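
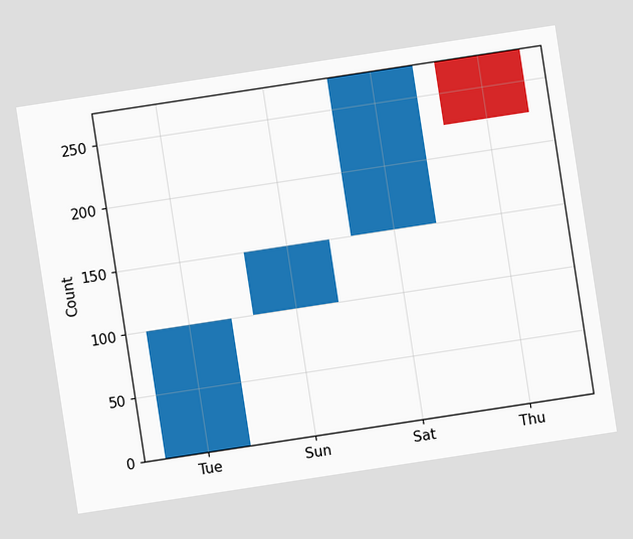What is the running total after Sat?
275

The chart is tilted about 9° counter-clockwise. After Sat the running total reaches 275.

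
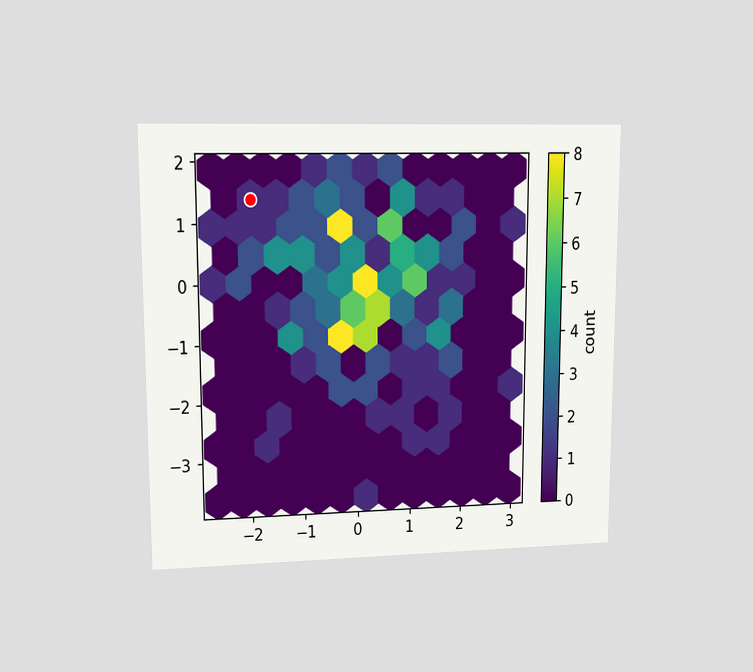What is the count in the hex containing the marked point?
The chart is viewed at a slight angle. The marked hex reads 1 on the colorbar.

1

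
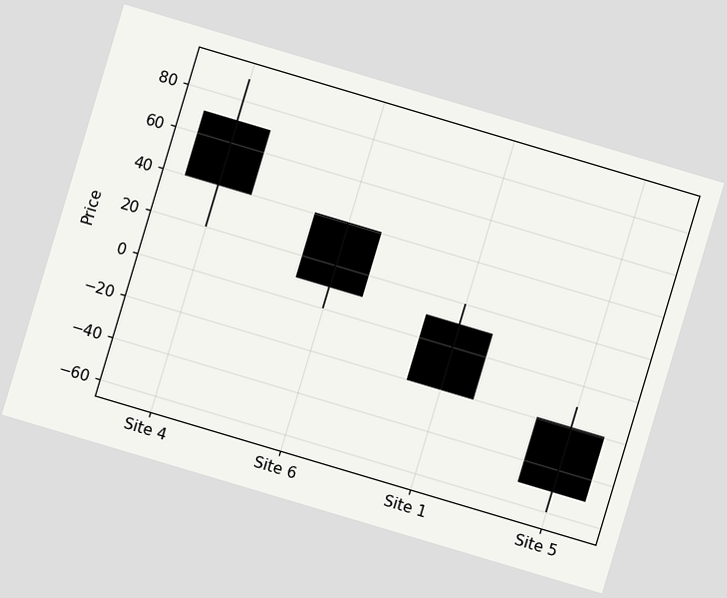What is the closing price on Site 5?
The chart is tilted about 17° clockwise. The Site 5 candle closes at -50.

-50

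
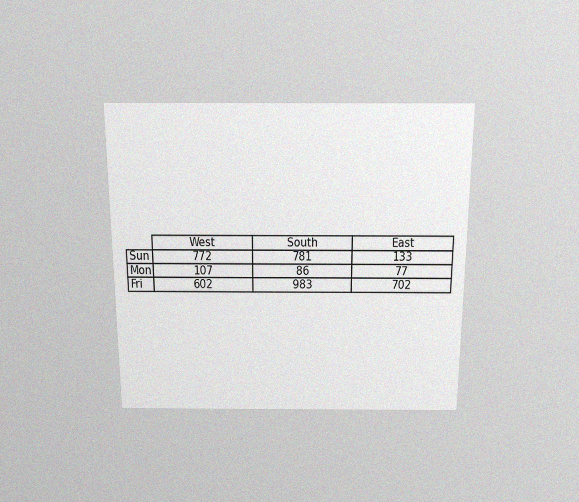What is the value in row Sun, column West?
The chart is viewed slightly from above, with some photo noise. The (Sun, West) cell reads 772.

772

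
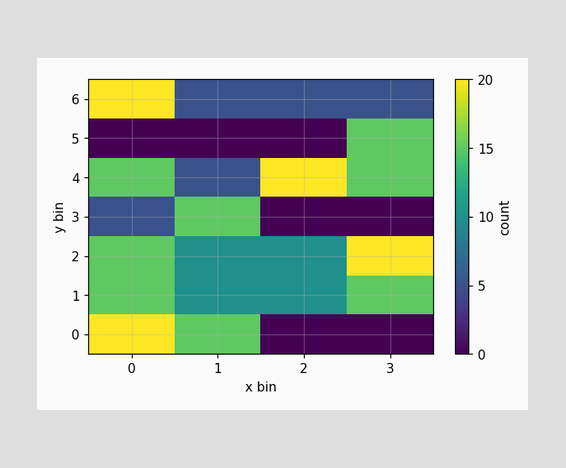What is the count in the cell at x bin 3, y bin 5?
15

Matching the cell (3, 5) against the colorbar gives 15.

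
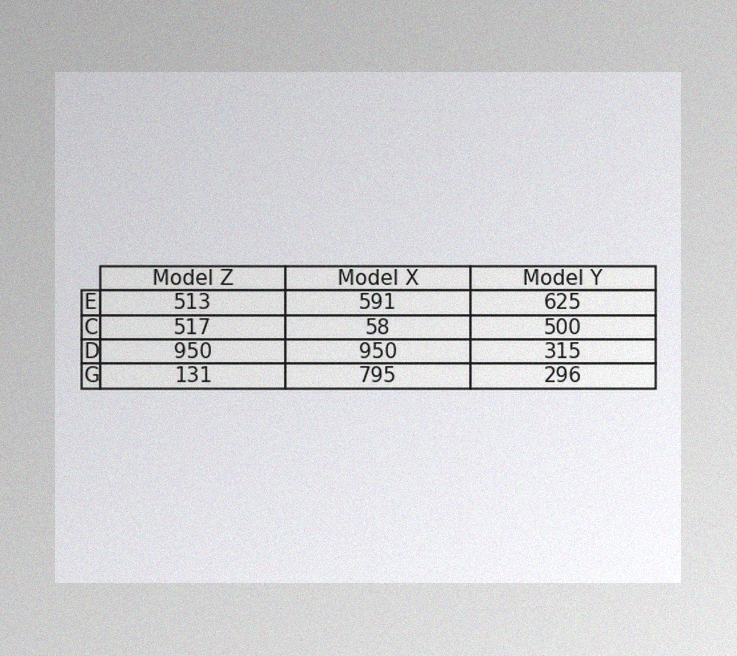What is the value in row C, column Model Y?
The image has some photo noise and uneven lighting. The (C, Model Y) cell reads 500.

500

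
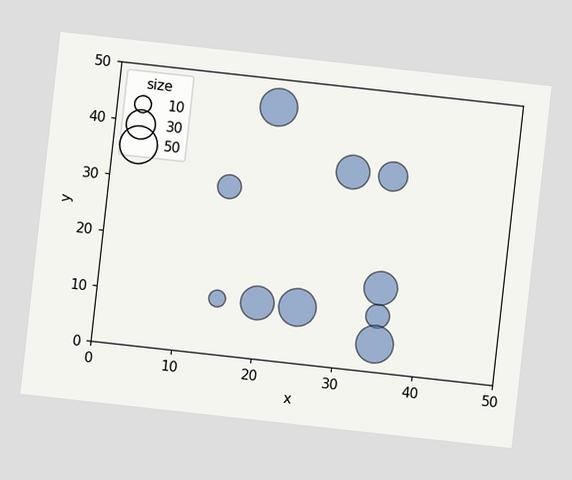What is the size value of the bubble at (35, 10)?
The chart is tilted about 6° clockwise. Matching the bubble at (35, 10) against the size legend gives 20.

20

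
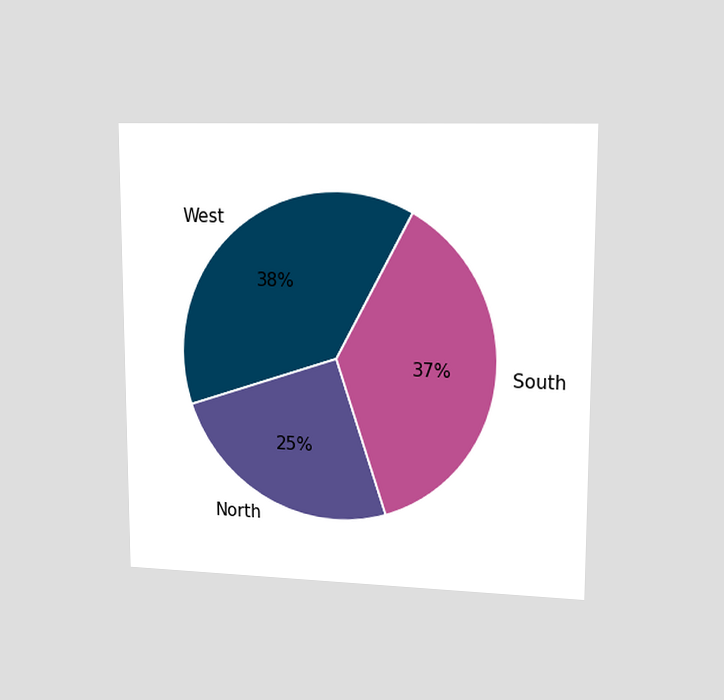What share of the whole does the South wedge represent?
37%

The chart is viewed slightly from the right. The South slice takes up 37% of the pie.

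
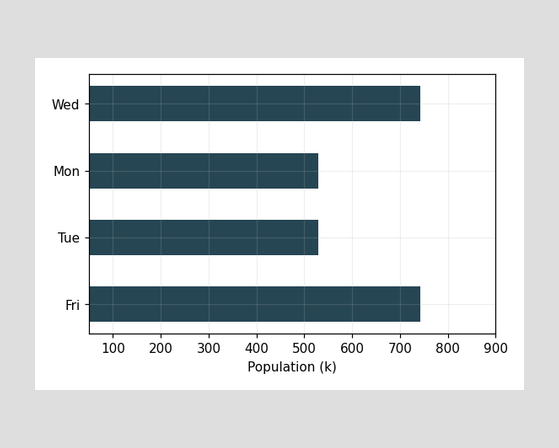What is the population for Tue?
530k

Reading along the chart's x-axis, the Tue bar reaches 530k.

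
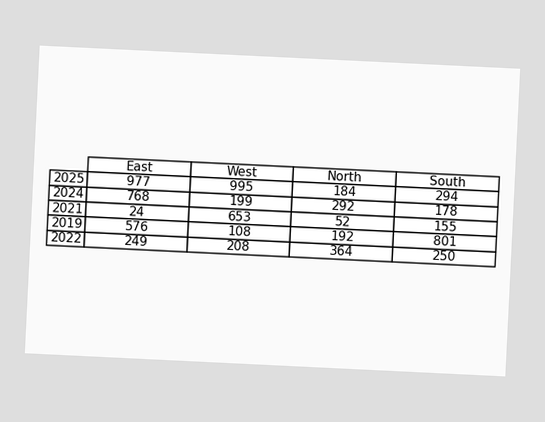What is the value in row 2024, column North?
292

The chart is tilted about 3° clockwise. The (2024, North) cell reads 292.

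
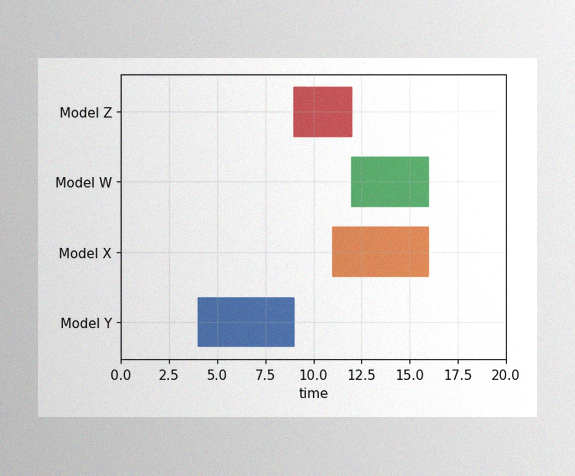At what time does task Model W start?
12

The image has some photo noise and uneven lighting. The Model W bar begins at t=12.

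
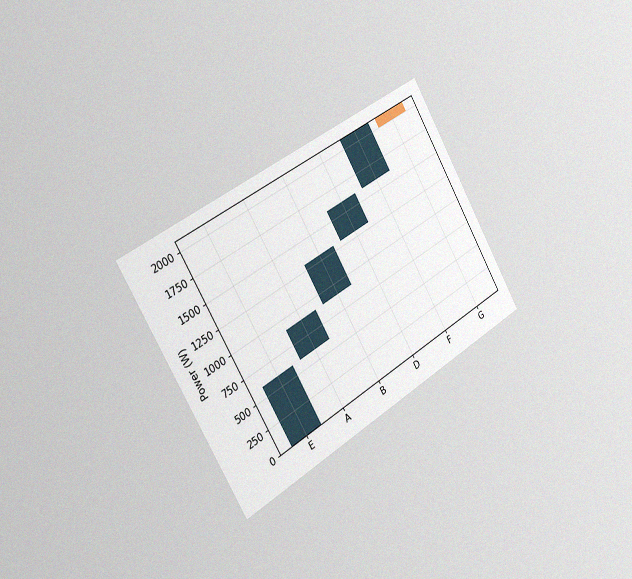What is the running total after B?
The chart is tilted about 31° counter-clockwise and viewed slightly from the left, with some photo noise. After B the running total reaches 1300W.

1300W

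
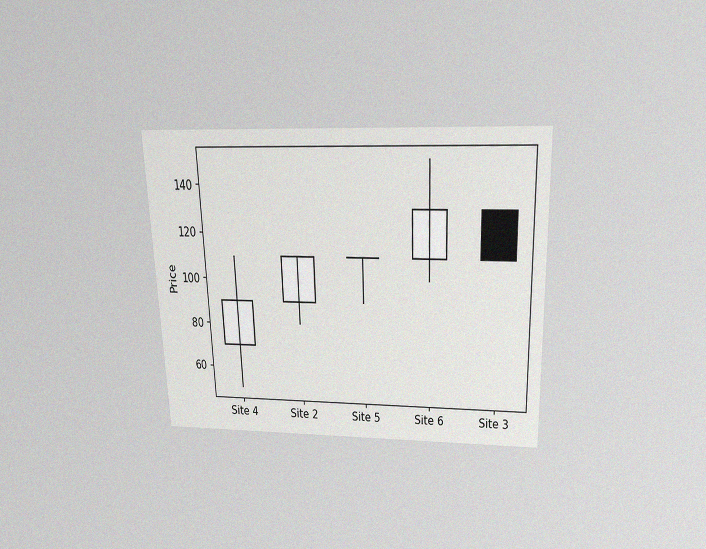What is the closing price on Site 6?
130

The chart is tilted about 2° counter-clockwise and viewed slightly from above, with some photo noise. The Site 6 candle closes at 130.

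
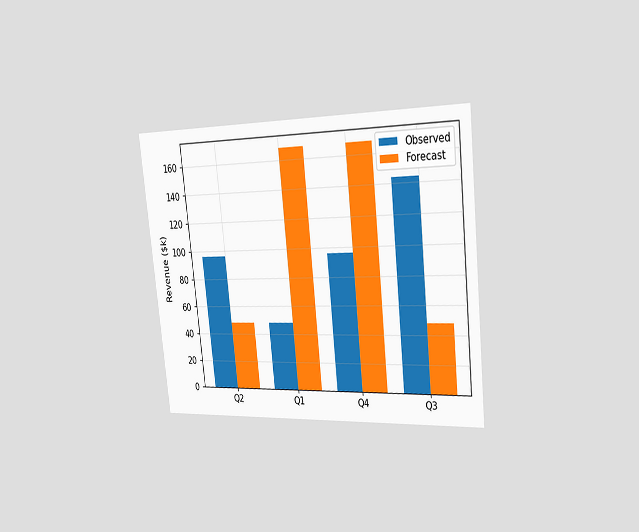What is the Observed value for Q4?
The chart is tilted about 6° counter-clockwise and viewed slightly from the right. The Observed bar at Q4 reaches $96k on the y-axis.

$96k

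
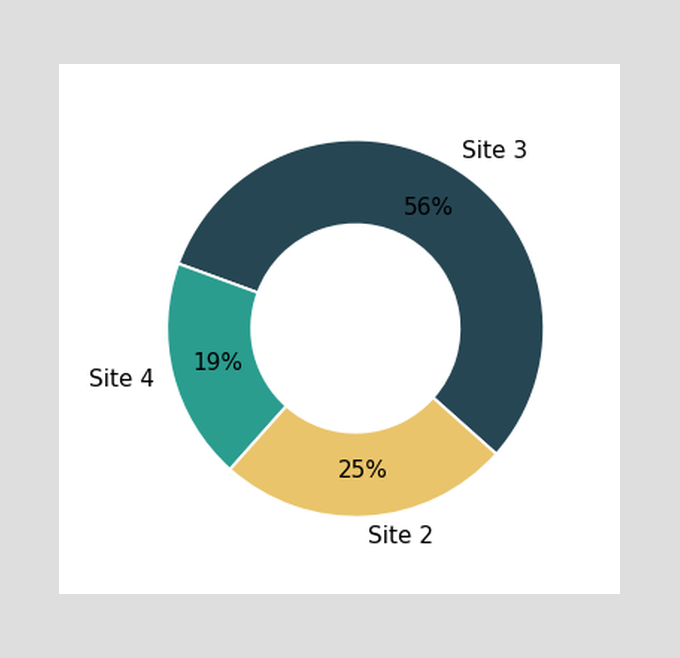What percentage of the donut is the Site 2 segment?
25%

The Site 2 segment takes up 25% of the ring.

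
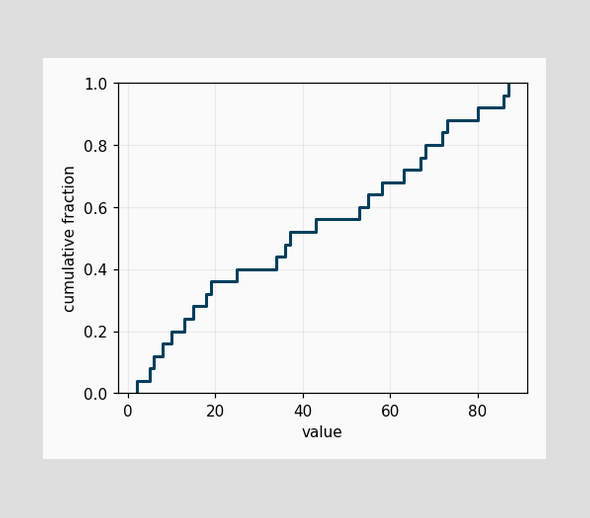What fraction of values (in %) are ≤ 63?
At x=63 the ECDF step is at 72%.

72%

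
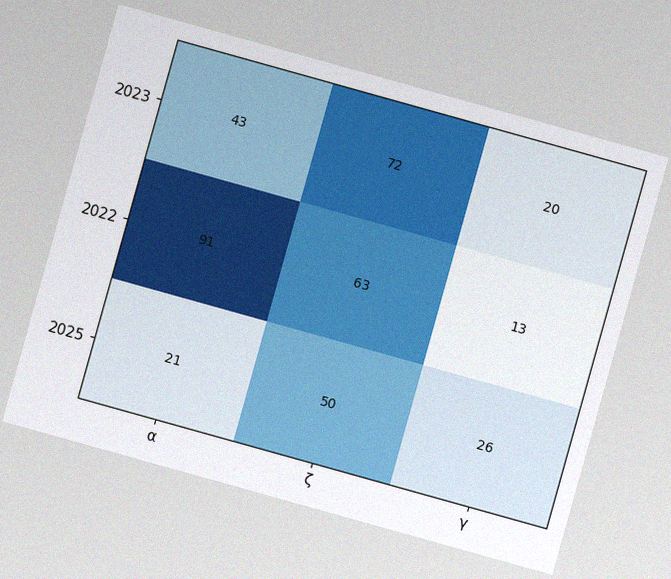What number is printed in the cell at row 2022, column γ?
13

The chart is tilted about 16° clockwise, with some photo noise. The (2022, γ) cell reads 13.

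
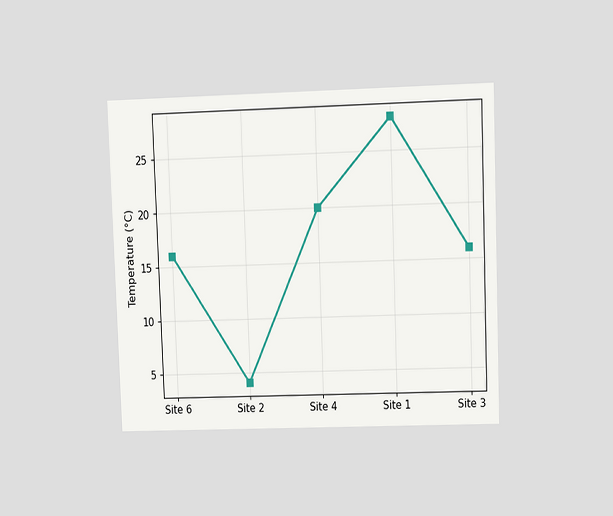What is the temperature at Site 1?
The chart is tilted about 2° counter-clockwise and viewed at a slight angle. At Site 1, the line is at 28°C.

28°C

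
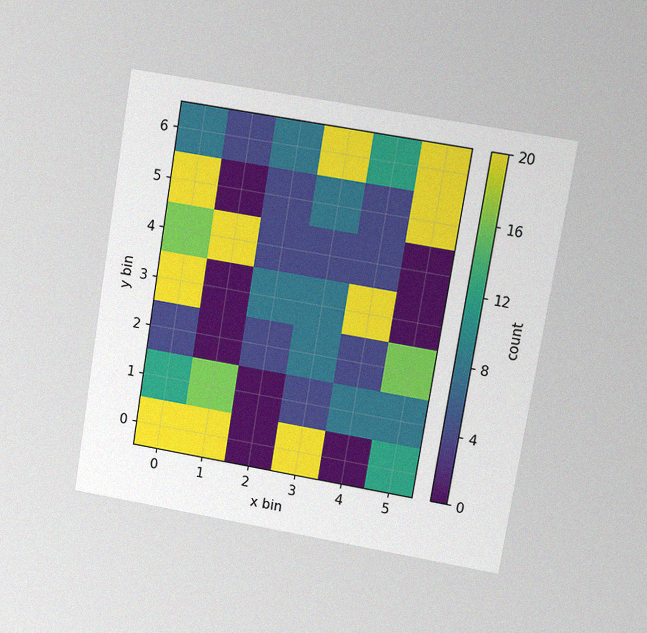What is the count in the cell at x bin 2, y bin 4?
4

The chart is tilted about 9° clockwise and viewed at a slight angle, with some photo noise. Matching the cell (2, 4) against the colorbar gives 4.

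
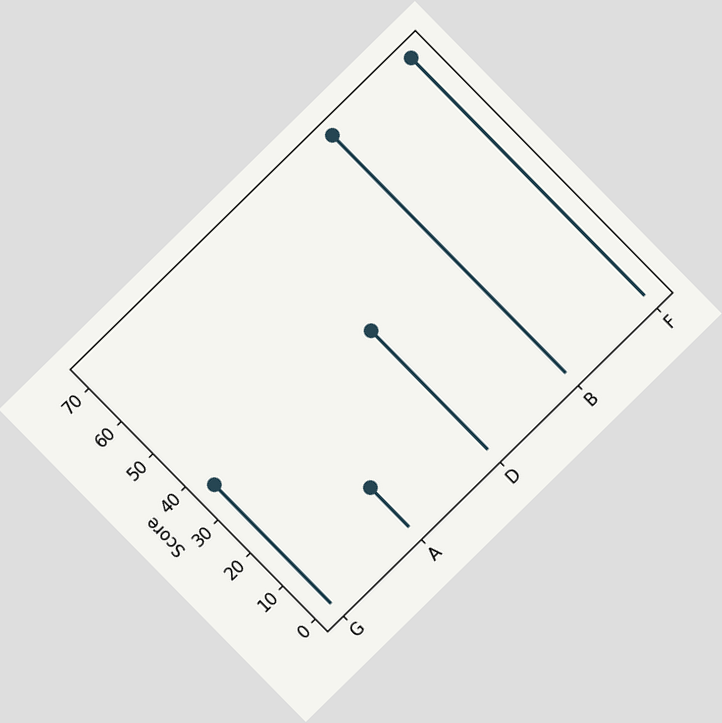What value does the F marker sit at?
The chart is tilted about 44° counter-clockwise. The F marker sits at 72.

72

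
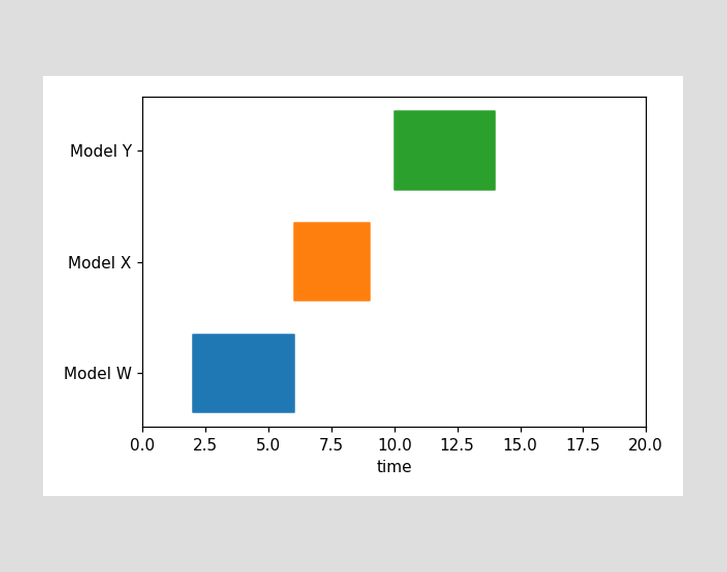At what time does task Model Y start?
10

The Model Y bar begins at t=10.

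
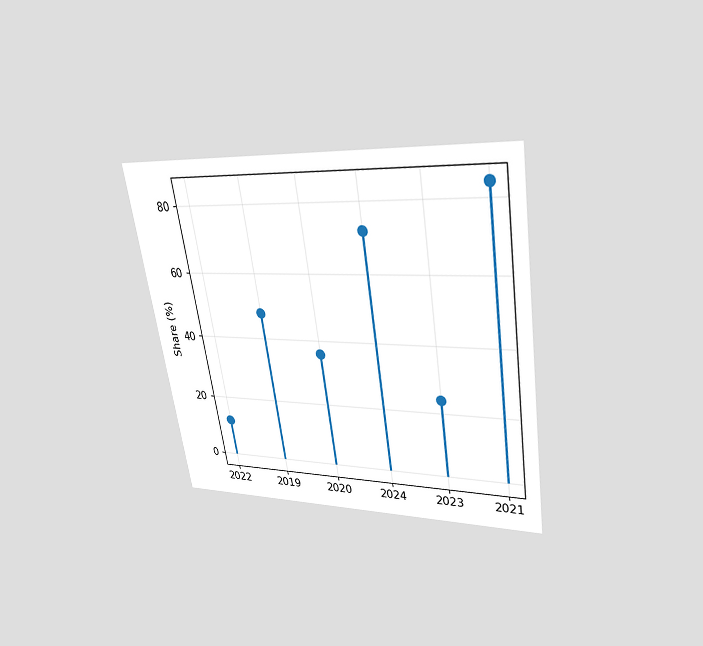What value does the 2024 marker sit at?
72%

The chart is tilted about 9° counter-clockwise and viewed slightly from above. The 2024 marker sits at 72%.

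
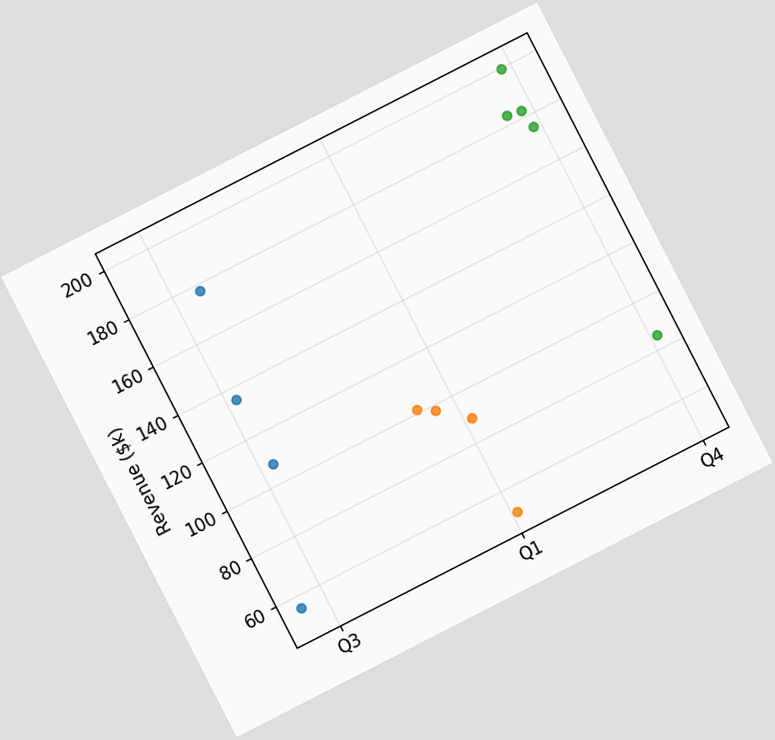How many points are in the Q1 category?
The chart is tilted about 27° counter-clockwise. Counting the markers in the Q1 column gives 4.

4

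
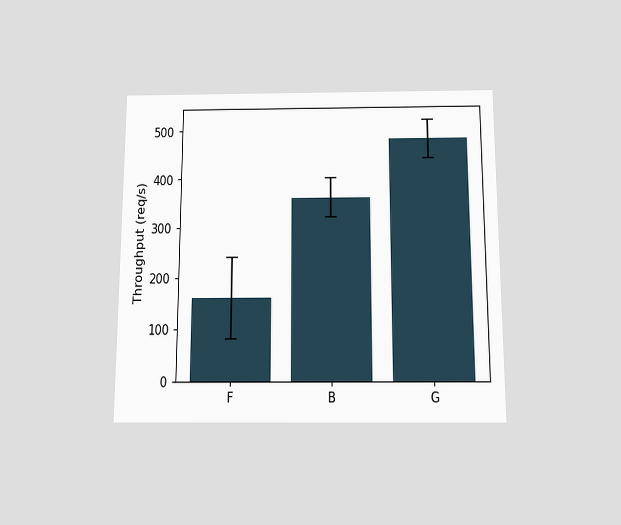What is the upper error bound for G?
The chart is viewed slightly from below. The G bar's upper whisker reaches 520req/s.

520req/s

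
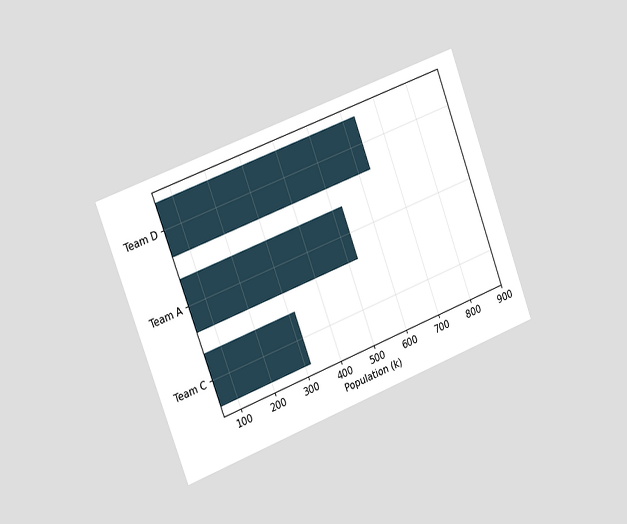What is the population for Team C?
318k

The chart is tilted about 21° counter-clockwise and viewed slightly from the left. Reading along the chart's x-axis, the Team C bar reaches 318k.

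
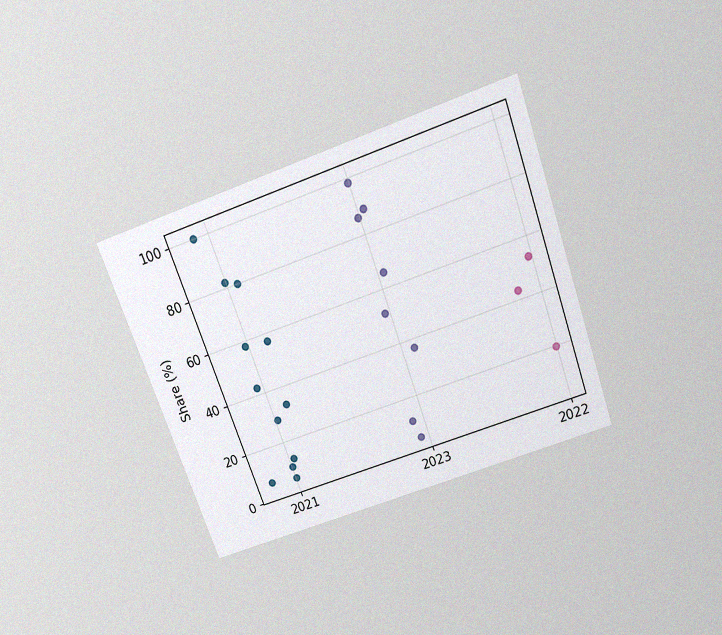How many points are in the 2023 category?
The chart is tilted about 20° counter-clockwise and viewed slightly from above, with some photo noise. Counting the markers in the 2023 column gives 8.

8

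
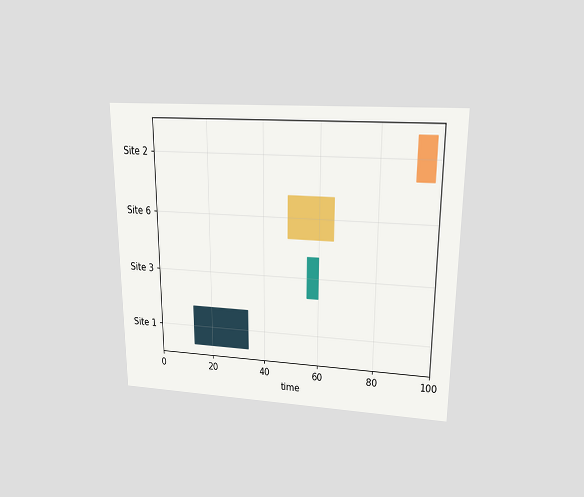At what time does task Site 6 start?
The chart is viewed at a slight angle. The Site 6 bar begins at t=49.

49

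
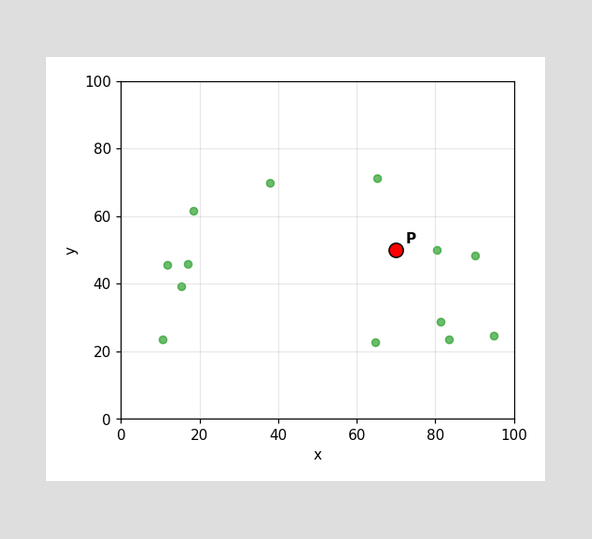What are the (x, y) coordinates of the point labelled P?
Following the gridlines from P to each axis, P sits at (70, 50).

(70, 50)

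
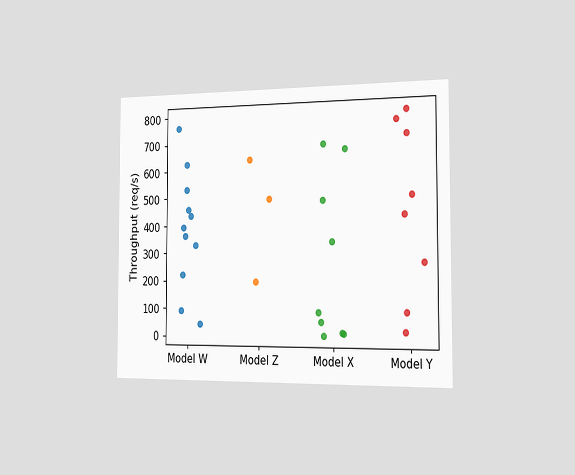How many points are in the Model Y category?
8

The chart is viewed slightly from the right. Counting the markers in the Model Y column gives 8.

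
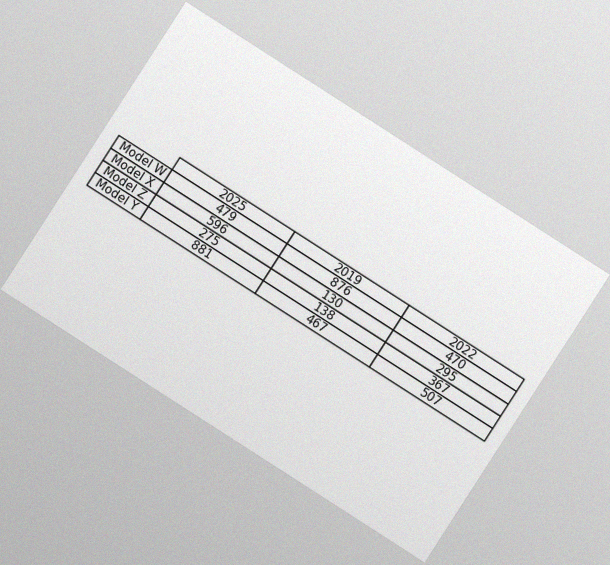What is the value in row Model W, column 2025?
479

The chart is tilted about 33° clockwise, with some photo noise. The (Model W, 2025) cell reads 479.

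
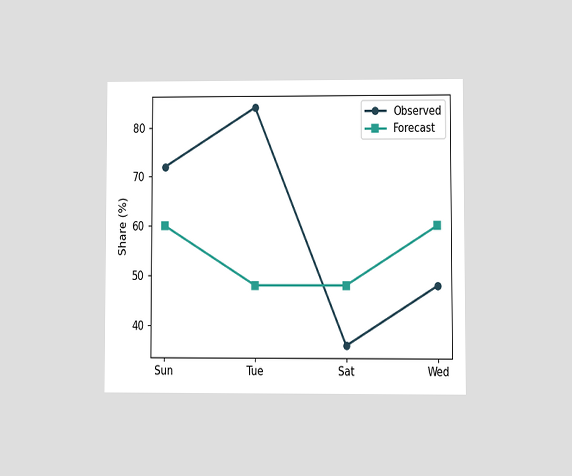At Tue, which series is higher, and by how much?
The chart is viewed at a slight angle. At Tue, Observed sits above the other line by 36%.

Observed, by 36%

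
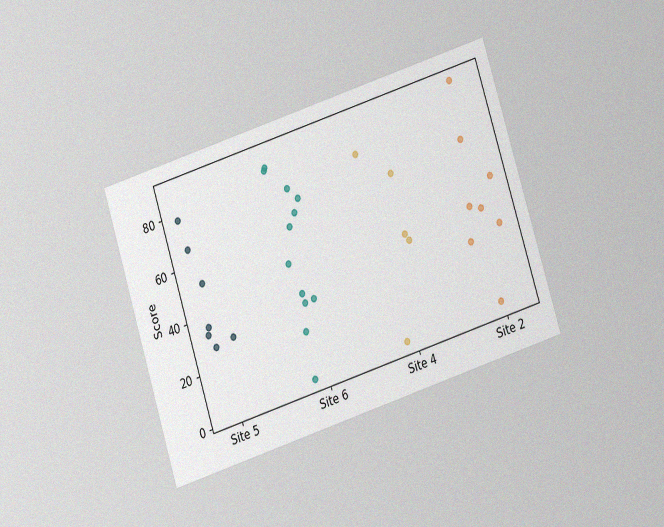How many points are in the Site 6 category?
12

The chart is tilted about 18° counter-clockwise and viewed at a slight angle, with some photo noise. Counting the markers in the Site 6 column gives 12.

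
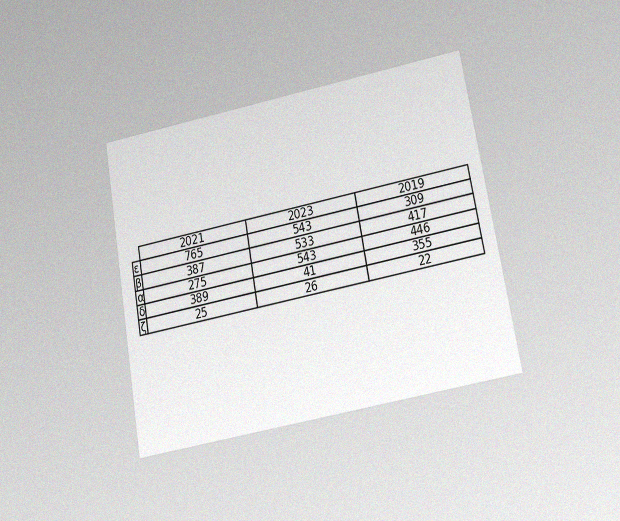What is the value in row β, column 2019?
The chart is tilted about 10° counter-clockwise and viewed slightly from below, with some photo noise. The (β, 2019) cell reads 417.

417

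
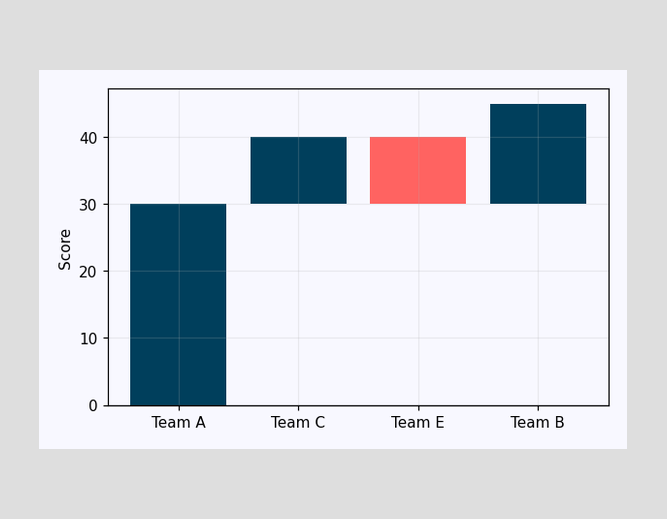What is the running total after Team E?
30

After Team E the running total reaches 30.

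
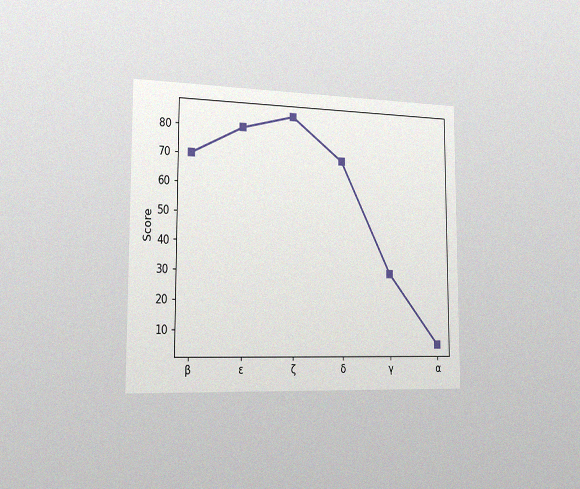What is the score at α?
The chart is viewed slightly from the left, with some photo noise. At α, the line is at 5.

5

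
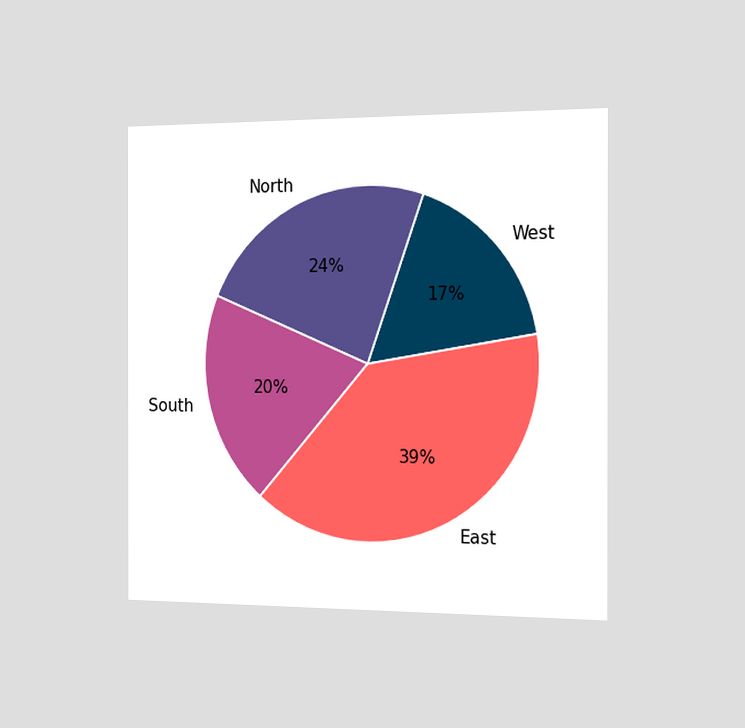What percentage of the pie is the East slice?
The chart is viewed slightly from the right. The East slice takes up 39% of the pie.

39%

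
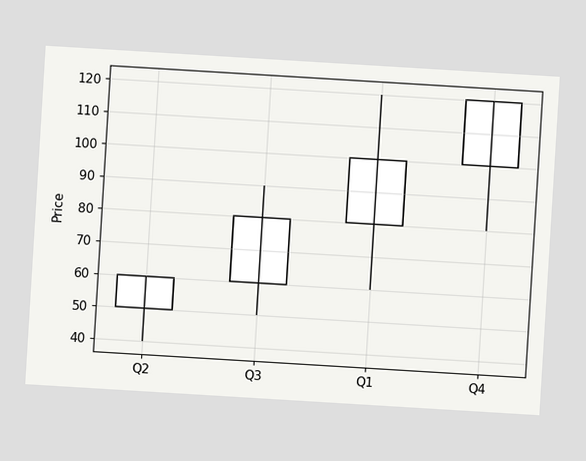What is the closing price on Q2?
The chart is tilted about 3° clockwise. The Q2 candle closes at 60.

60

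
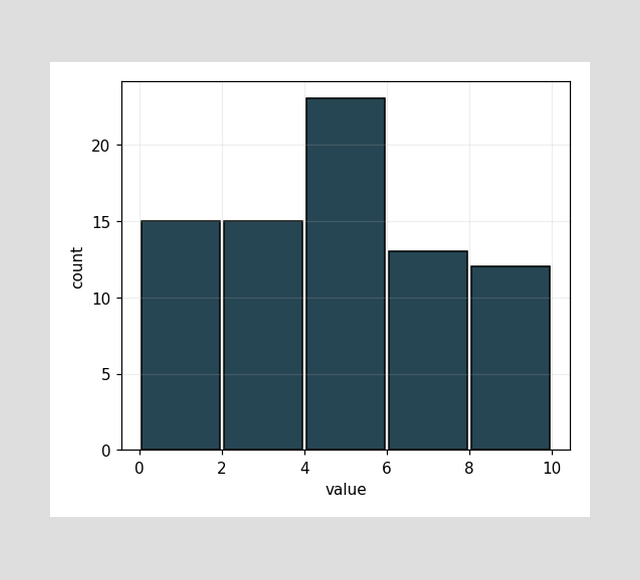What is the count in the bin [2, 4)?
15

The [2, 4) bin has height 15.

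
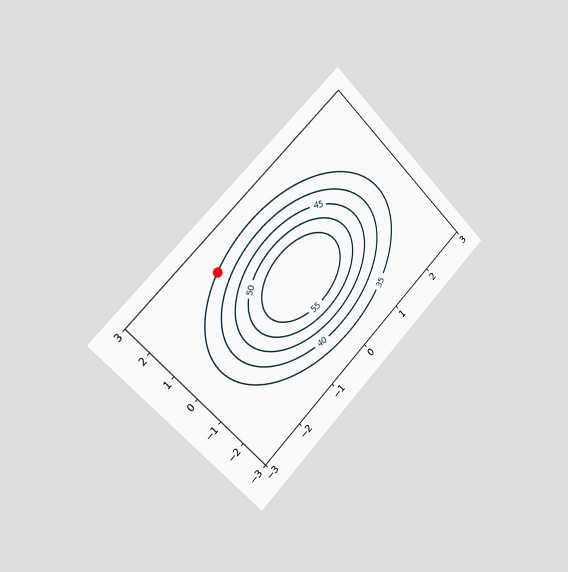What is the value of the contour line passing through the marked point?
35

The chart is tilted about 45° counter-clockwise and viewed slightly from the left. The marked point sits on the contour labelled 35.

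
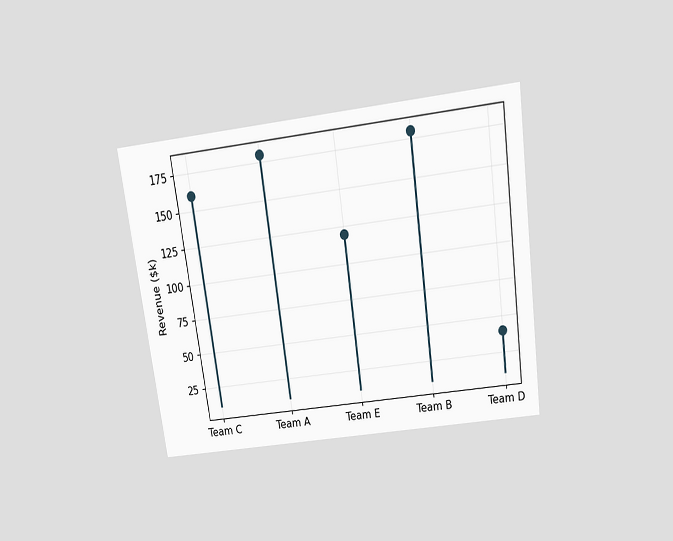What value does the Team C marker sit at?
$160k

The chart is tilted about 8° counter-clockwise and viewed slightly from above. The Team C marker sits at $160k.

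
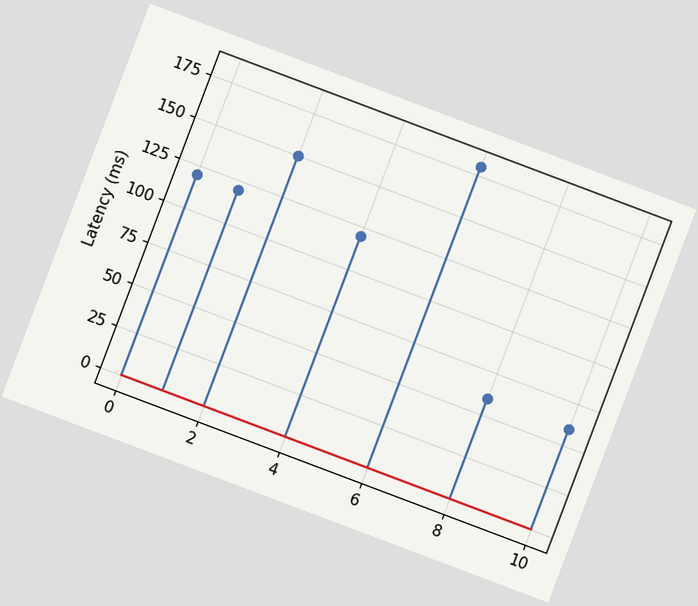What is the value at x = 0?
120ms

The chart is tilted about 21° clockwise. The stem at x=0 reaches 120ms.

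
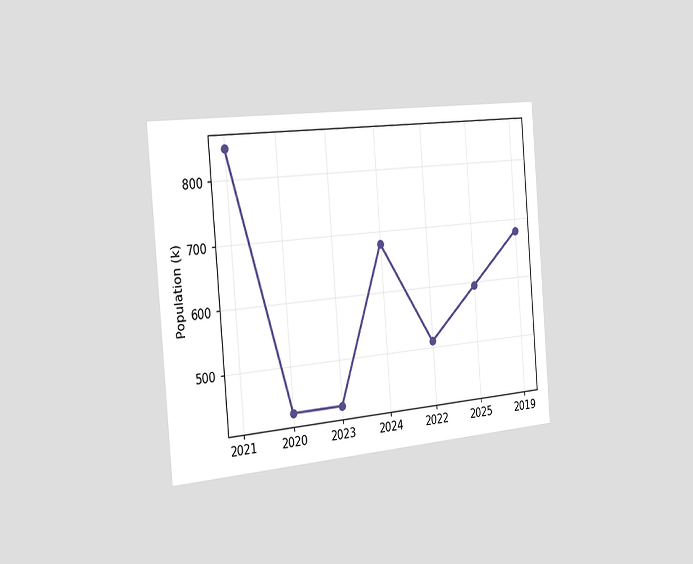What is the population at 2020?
425k

The chart is tilted about 5° counter-clockwise and viewed slightly from the left. At 2020, the line is at 425k.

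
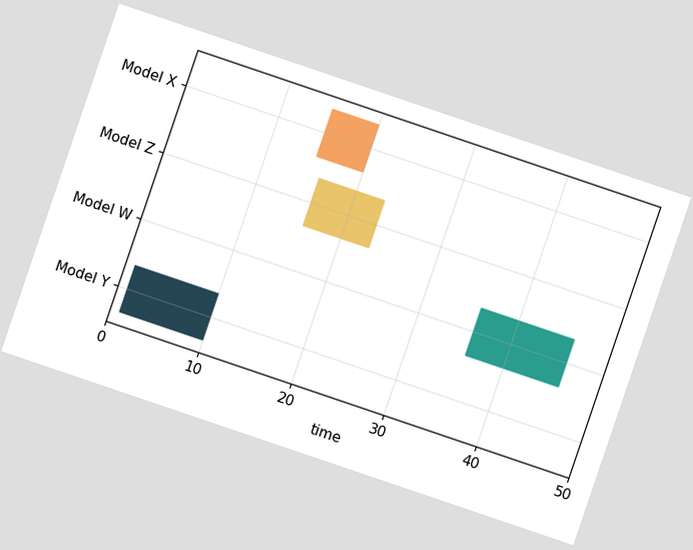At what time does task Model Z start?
The chart is tilted about 19° clockwise. The Model Z bar begins at t=16.

16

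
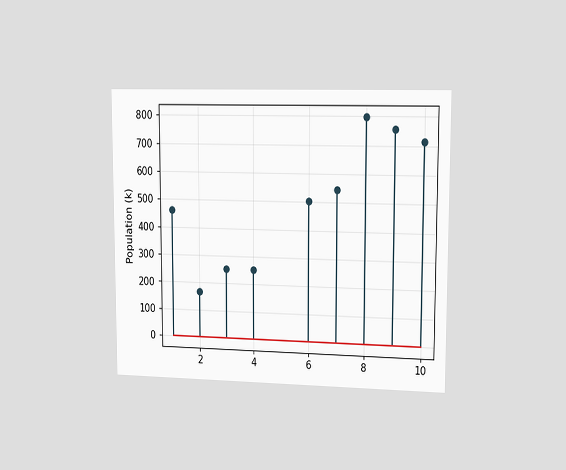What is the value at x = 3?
252k

The chart is viewed slightly from the right. The stem at x=3 reaches 252k.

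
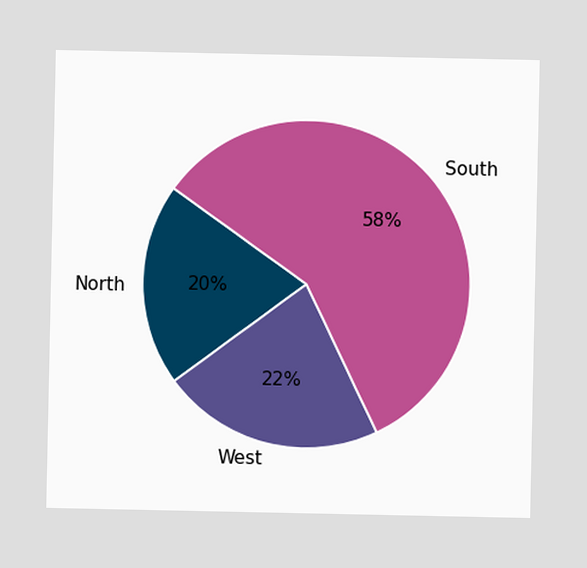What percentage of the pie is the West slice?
The West slice takes up 22% of the pie.

22%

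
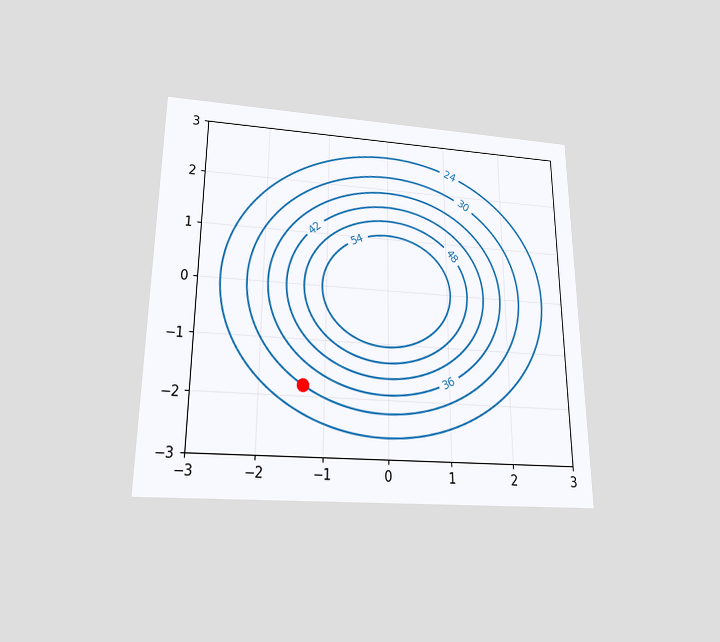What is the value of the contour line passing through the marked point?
The chart is viewed slightly from below. The marked point sits on the contour labelled 30.

30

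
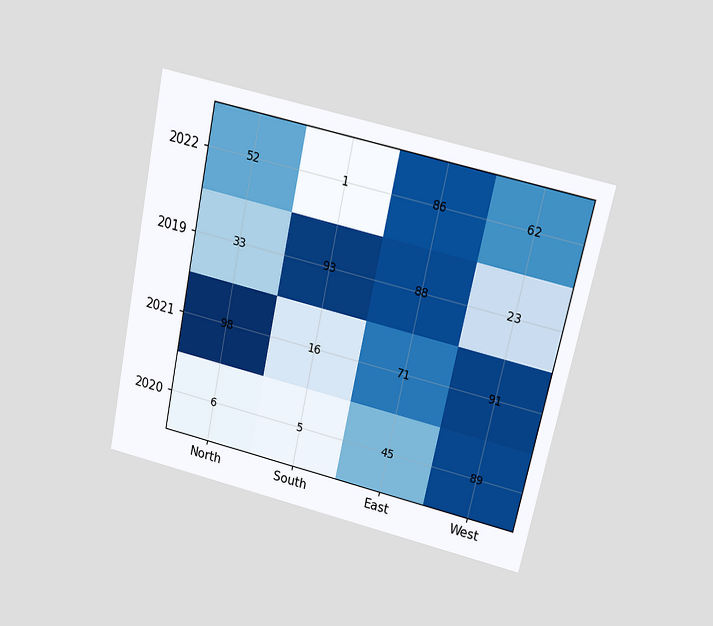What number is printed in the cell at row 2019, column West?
The chart is tilted about 12° clockwise and viewed slightly from above. The (2019, West) cell reads 23.

23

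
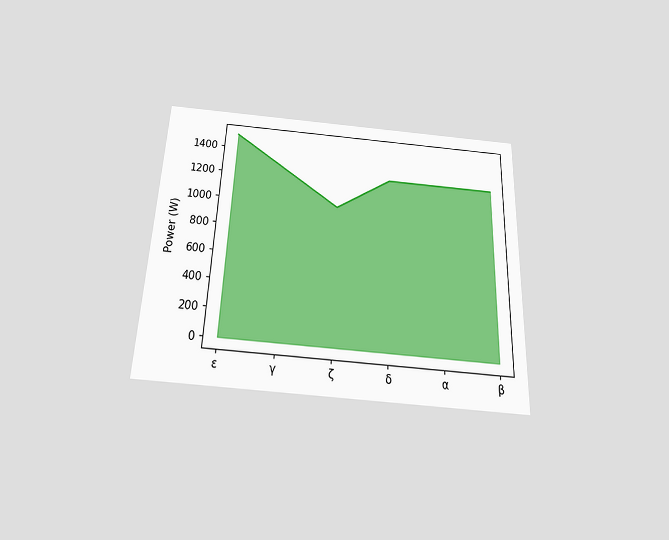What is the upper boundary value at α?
1250W

The chart is tilted about 2° clockwise and viewed slightly from below. At α the upper boundary is at 1250W.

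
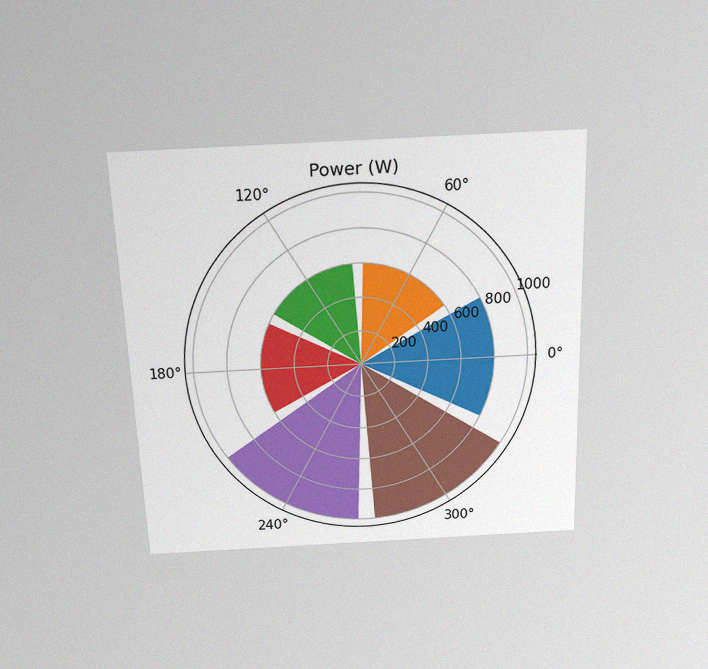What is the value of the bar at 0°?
800W

The chart is tilted about 2° counter-clockwise and viewed slightly from above, with some photo noise. The bar at 0° reaches 800W on the radial axis.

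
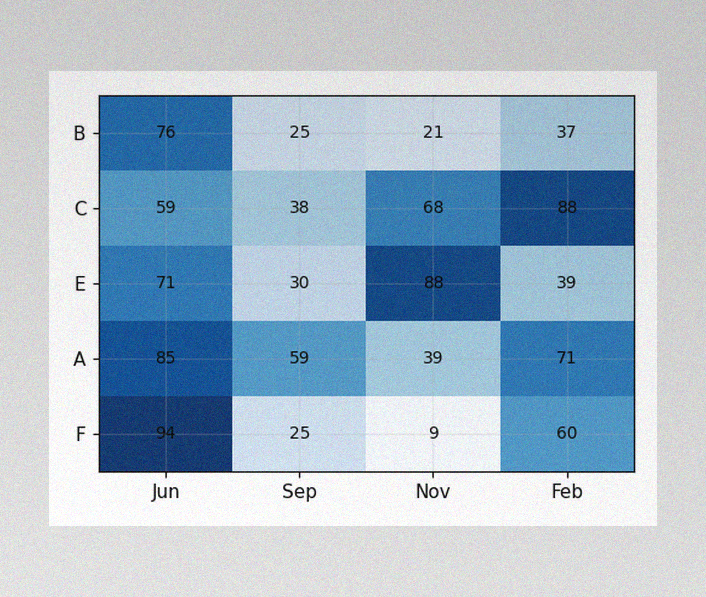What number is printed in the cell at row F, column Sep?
25

The image has some photo noise and uneven lighting. The (F, Sep) cell reads 25.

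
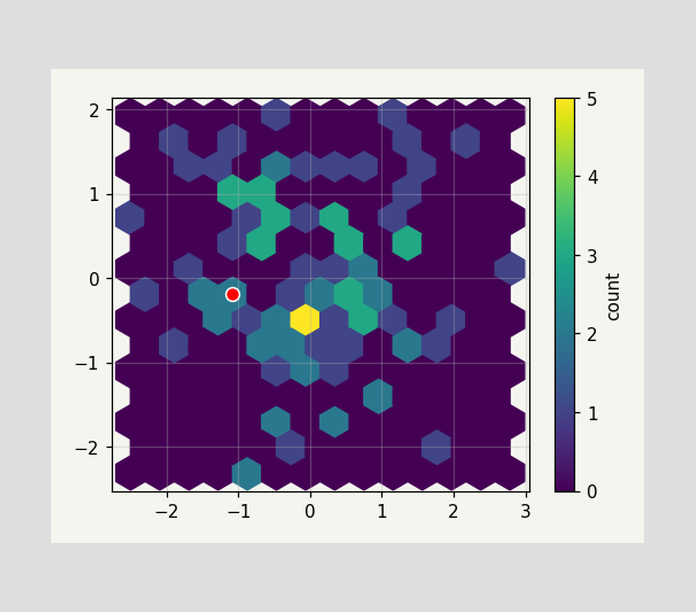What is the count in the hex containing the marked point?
The marked hex reads 2 on the colorbar.

2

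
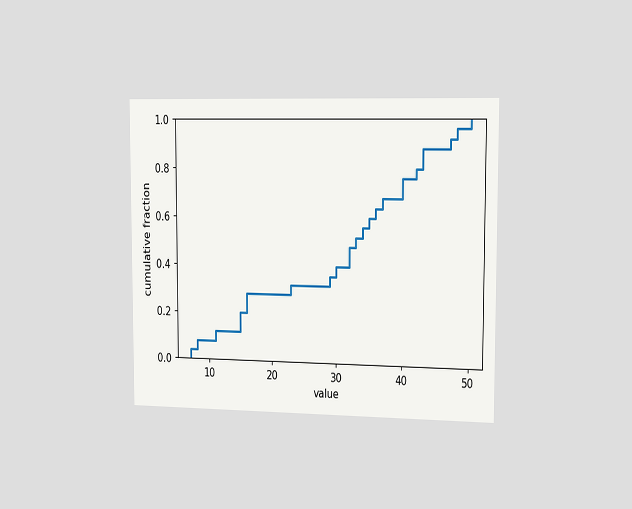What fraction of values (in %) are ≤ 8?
8%

The chart is viewed slightly from the right. At x=8 the ECDF step is at 8%.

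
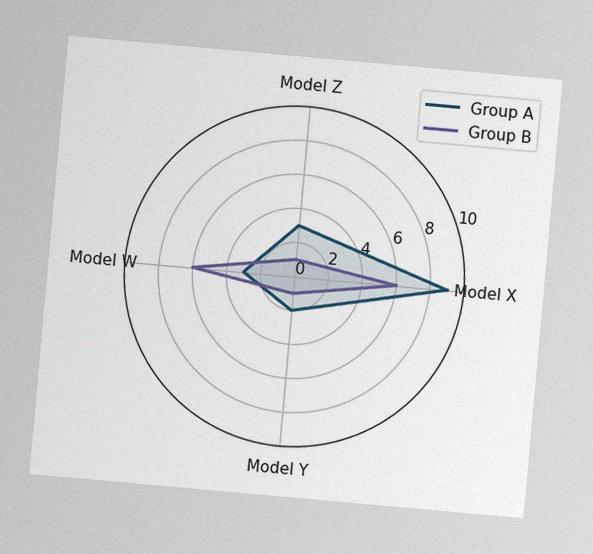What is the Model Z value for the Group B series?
The chart is tilted about 5° clockwise, with some photo noise. On the Model Z axis, Group B reaches 1.

1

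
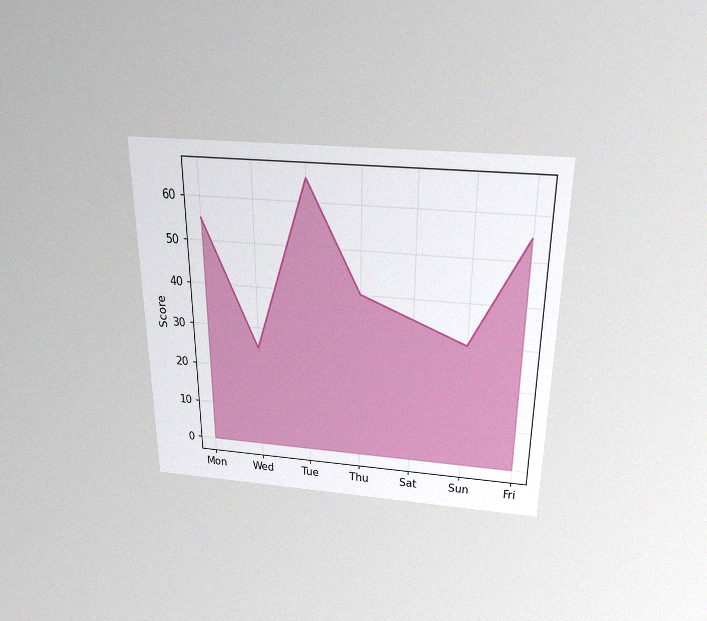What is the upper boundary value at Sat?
The chart is viewed slightly from above, with some photo noise. At Sat the upper boundary is at 35.

35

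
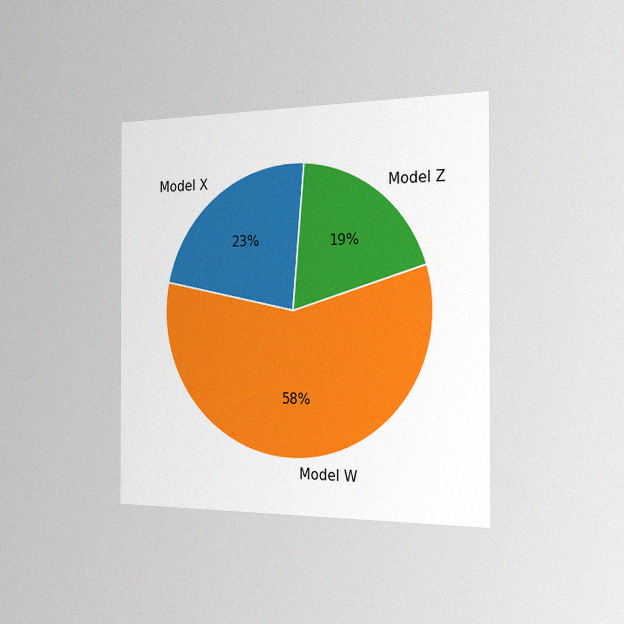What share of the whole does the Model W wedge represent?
The chart is viewed slightly from the right, with some photo noise. The Model W slice takes up 58% of the pie.

58%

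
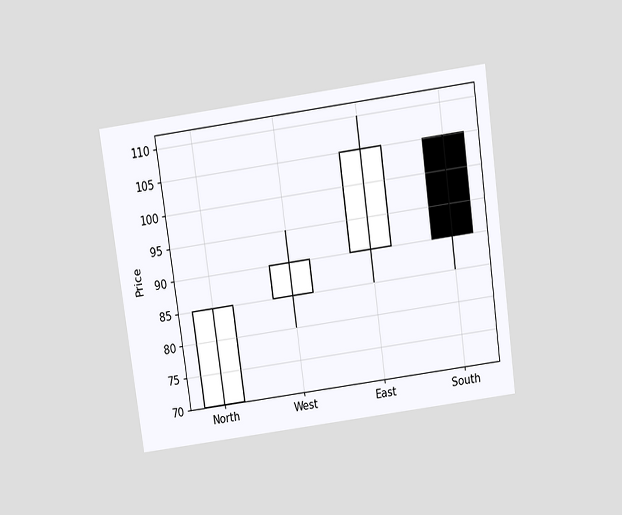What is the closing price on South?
The chart is tilted about 8° counter-clockwise and viewed slightly from above. The South candle closes at 90.

90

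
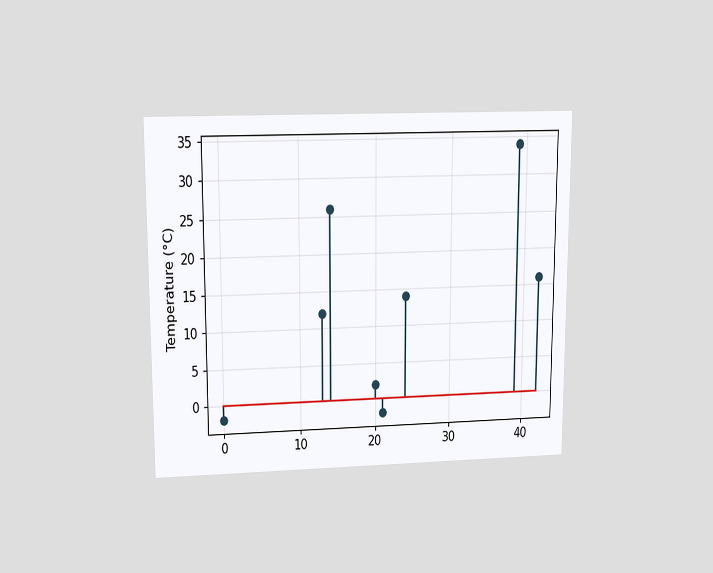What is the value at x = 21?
-2°C

The chart is viewed slightly from above. The stem at x=21 reaches -2°C.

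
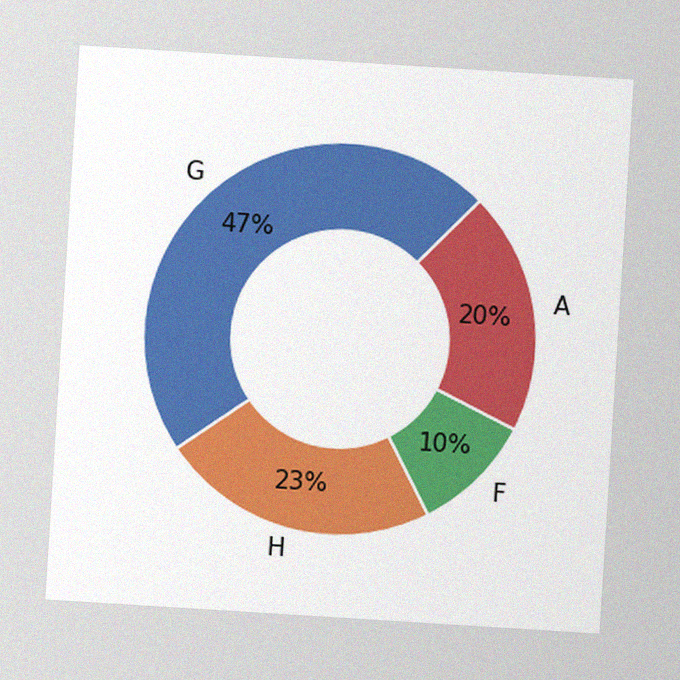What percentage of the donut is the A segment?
The chart is tilted about 4° clockwise, with some photo noise. The A segment takes up 20% of the ring.

20%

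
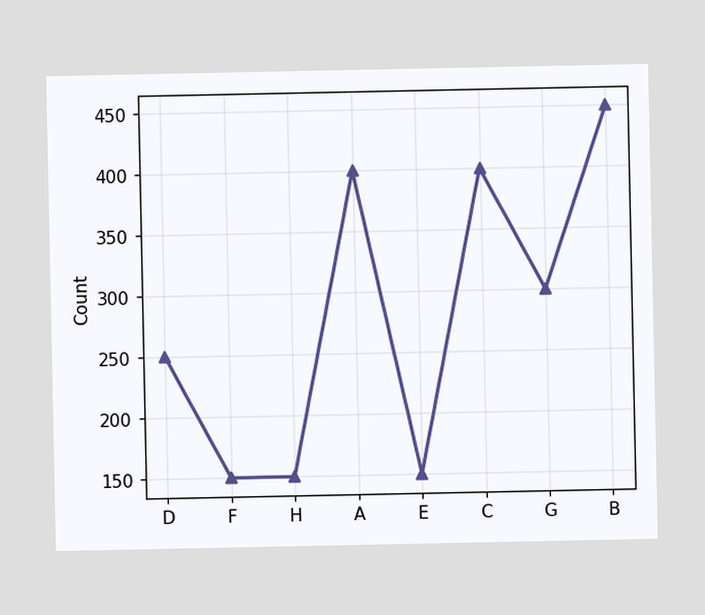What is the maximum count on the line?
The highest point is at B, and reading across to the y-axis gives 450.

450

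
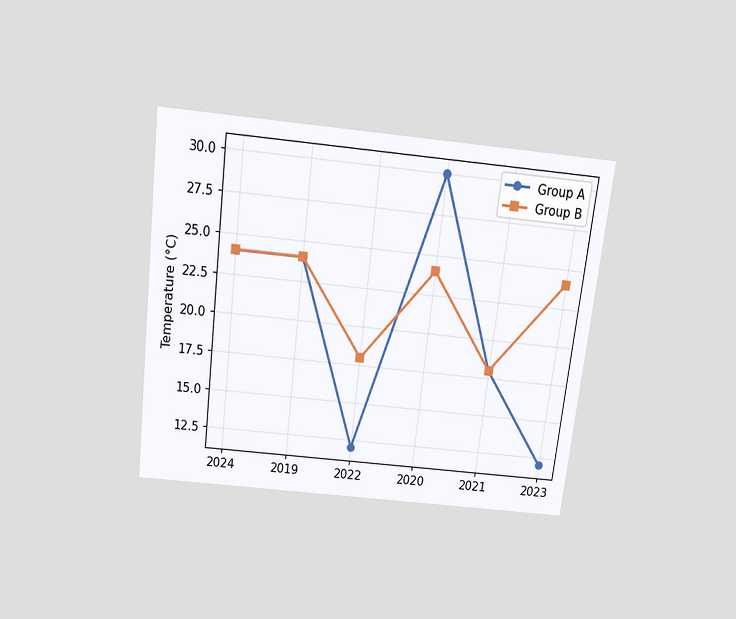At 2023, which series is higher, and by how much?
The chart is tilted about 7° clockwise and viewed slightly from above. At 2023, Group B sits above the other line by 12°C.

Group B, by 12°C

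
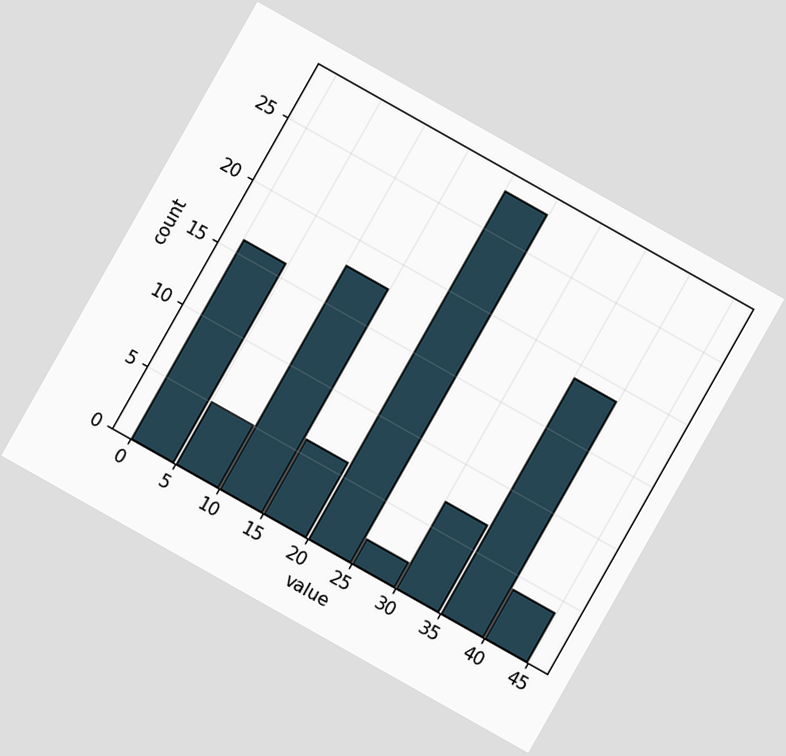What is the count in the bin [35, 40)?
The chart is tilted about 29° clockwise. The [35, 40) bin has height 19.

19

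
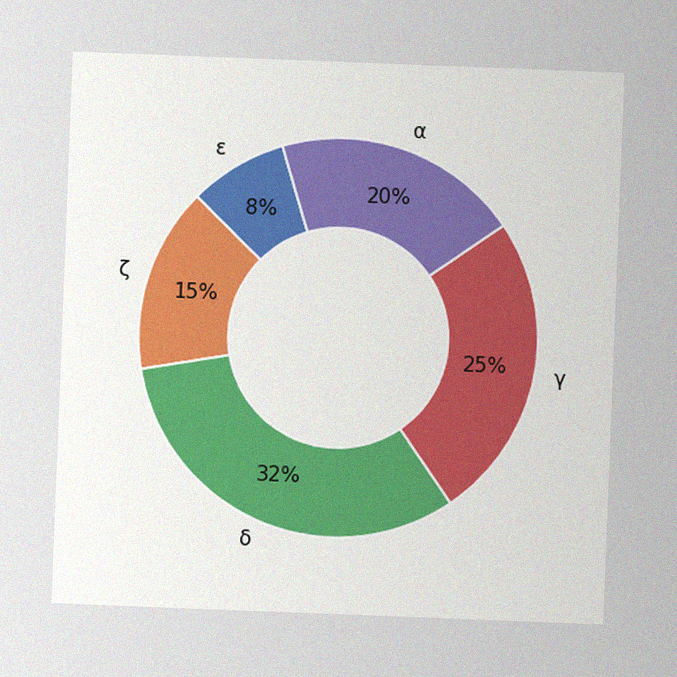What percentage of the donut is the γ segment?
25%

The chart is tilted about 2° clockwise, with some photo noise. The γ segment takes up 25% of the ring.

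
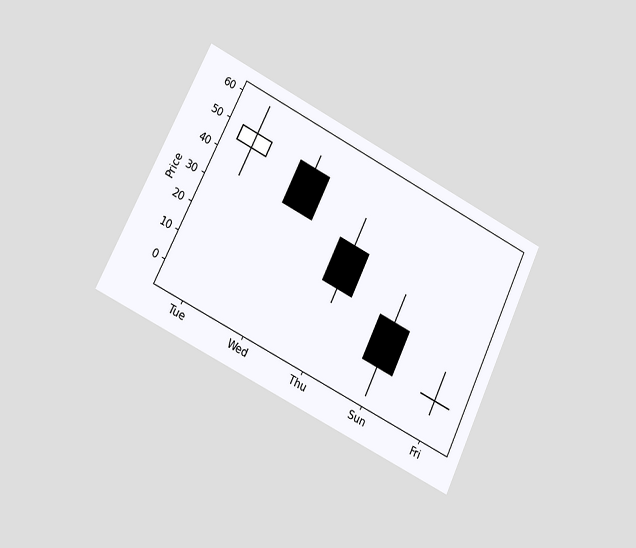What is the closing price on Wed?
The chart is tilted about 26° clockwise and viewed slightly from the left. The Wed candle closes at 35.

35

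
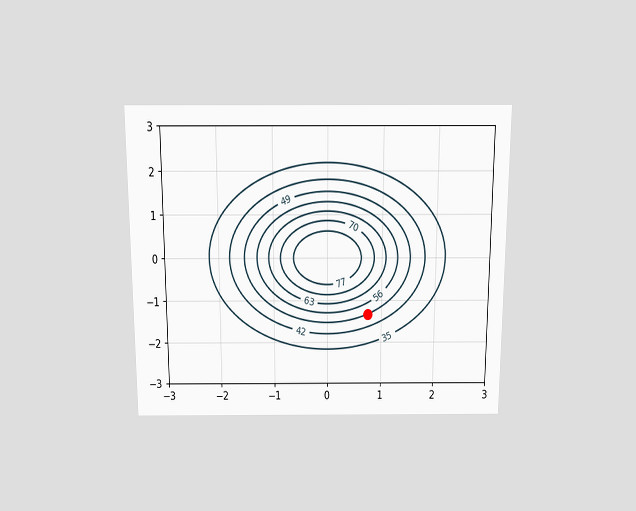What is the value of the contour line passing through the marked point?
The chart is viewed slightly from above. The marked point sits on the contour labelled 49.

49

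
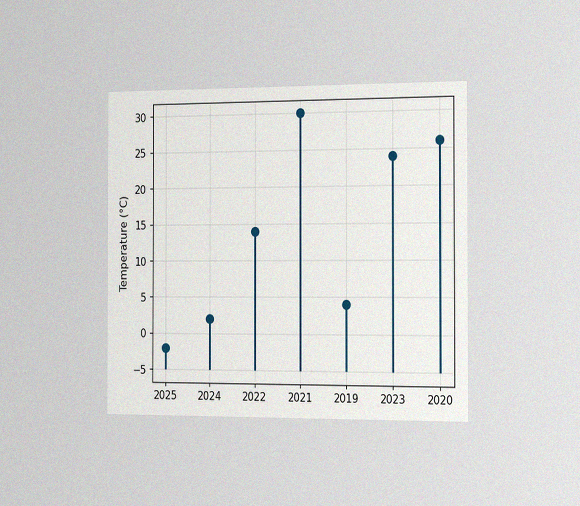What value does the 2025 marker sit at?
The chart is viewed slightly from the right, with some photo noise. The 2025 marker sits at -2°C.

-2°C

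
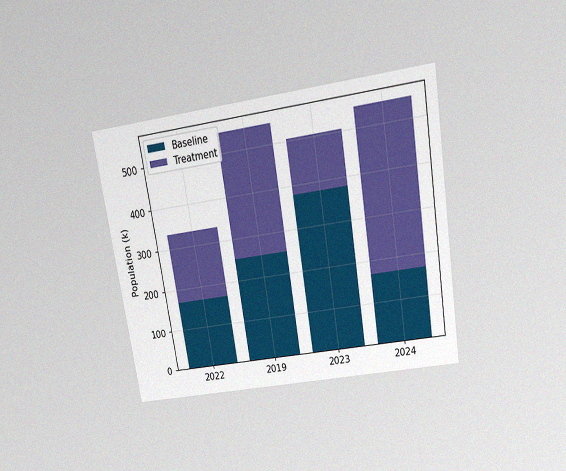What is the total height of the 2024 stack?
546k

The chart is tilted about 9° counter-clockwise and viewed slightly from above, with some photo noise. The 2024 stack's top reaches 546k on the y-axis.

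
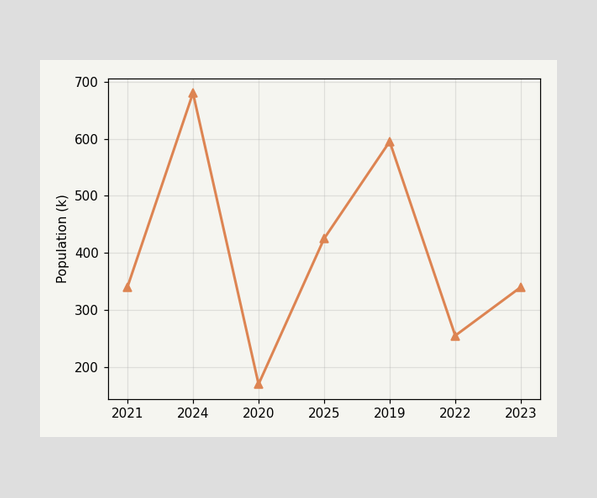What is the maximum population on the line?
680k

The highest point is at 2024, and reading across to the y-axis gives 680k.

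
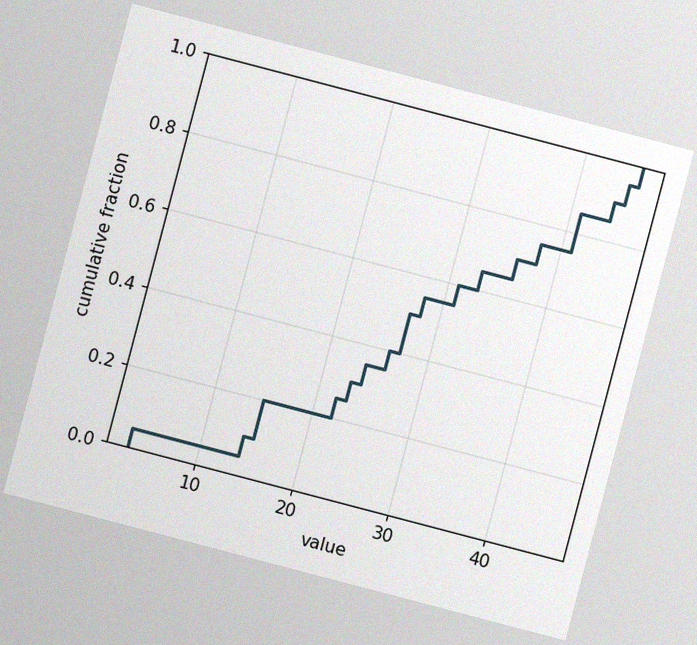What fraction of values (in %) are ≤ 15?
20%

The chart is tilted about 15° clockwise, with some photo noise. At x=15 the ECDF step is at 20%.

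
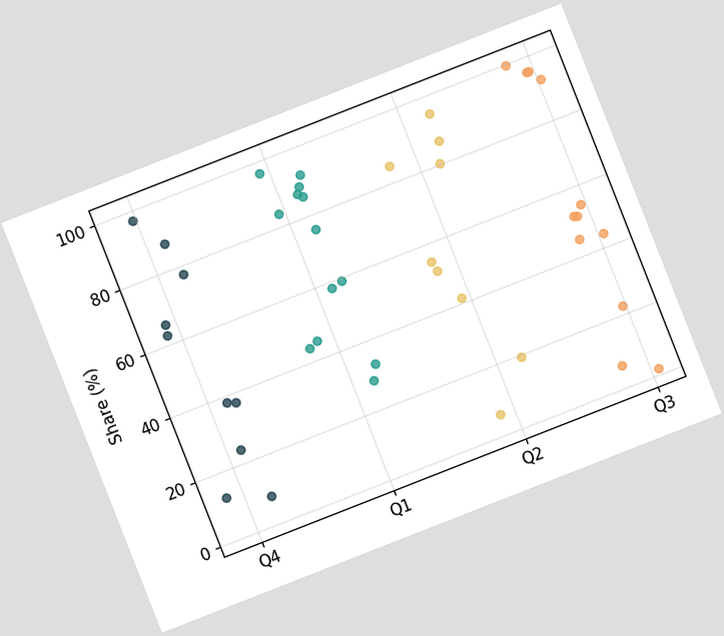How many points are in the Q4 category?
10

The chart is tilted about 21° counter-clockwise. Counting the markers in the Q4 column gives 10.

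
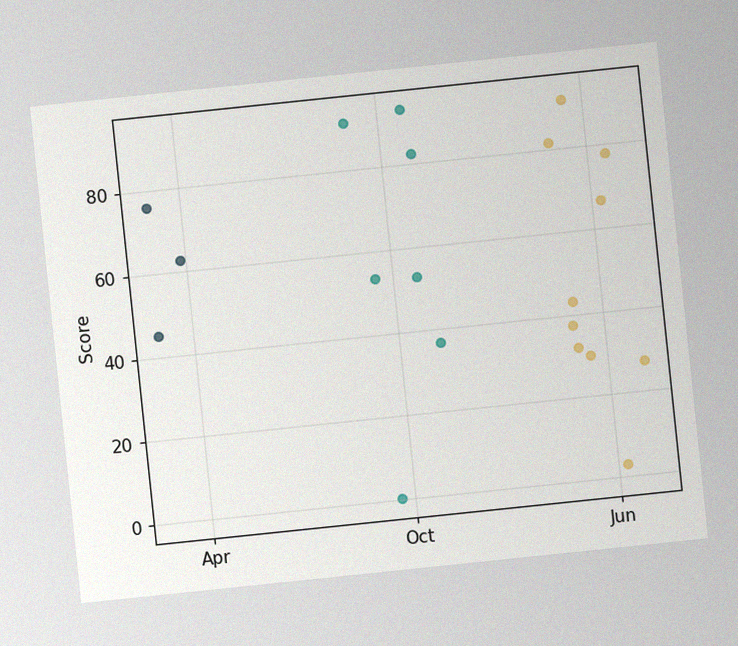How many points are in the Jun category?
The chart is tilted about 6° counter-clockwise, with some photo noise. Counting the markers in the Jun column gives 10.

10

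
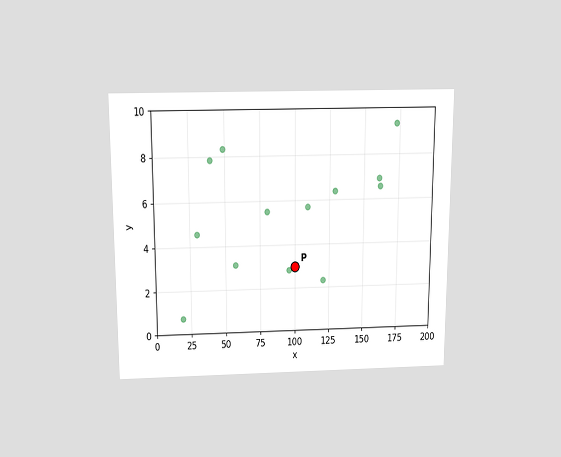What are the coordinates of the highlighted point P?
(100, 3)

The chart is viewed slightly from above. Following the gridlines from P to each axis, P sits at (100, 3).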